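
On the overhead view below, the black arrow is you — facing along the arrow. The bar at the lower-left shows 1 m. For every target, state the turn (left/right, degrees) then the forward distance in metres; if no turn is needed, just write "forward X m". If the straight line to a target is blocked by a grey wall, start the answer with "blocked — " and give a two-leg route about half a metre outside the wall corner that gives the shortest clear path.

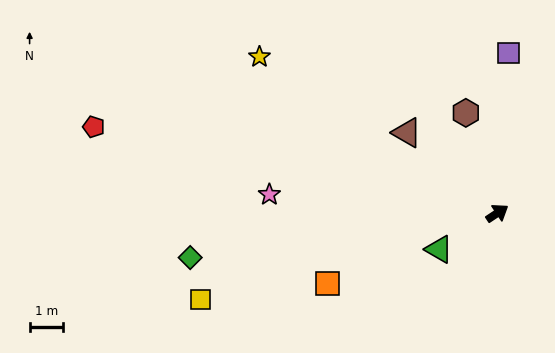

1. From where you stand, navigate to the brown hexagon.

turn left 74°, forward 3.2 m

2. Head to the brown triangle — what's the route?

turn left 105°, forward 3.6 m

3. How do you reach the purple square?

turn left 52°, forward 4.8 m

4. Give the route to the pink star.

turn left 142°, forward 6.9 m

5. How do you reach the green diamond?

turn left 155°, forward 9.3 m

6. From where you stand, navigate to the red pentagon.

turn left 134°, forward 12.4 m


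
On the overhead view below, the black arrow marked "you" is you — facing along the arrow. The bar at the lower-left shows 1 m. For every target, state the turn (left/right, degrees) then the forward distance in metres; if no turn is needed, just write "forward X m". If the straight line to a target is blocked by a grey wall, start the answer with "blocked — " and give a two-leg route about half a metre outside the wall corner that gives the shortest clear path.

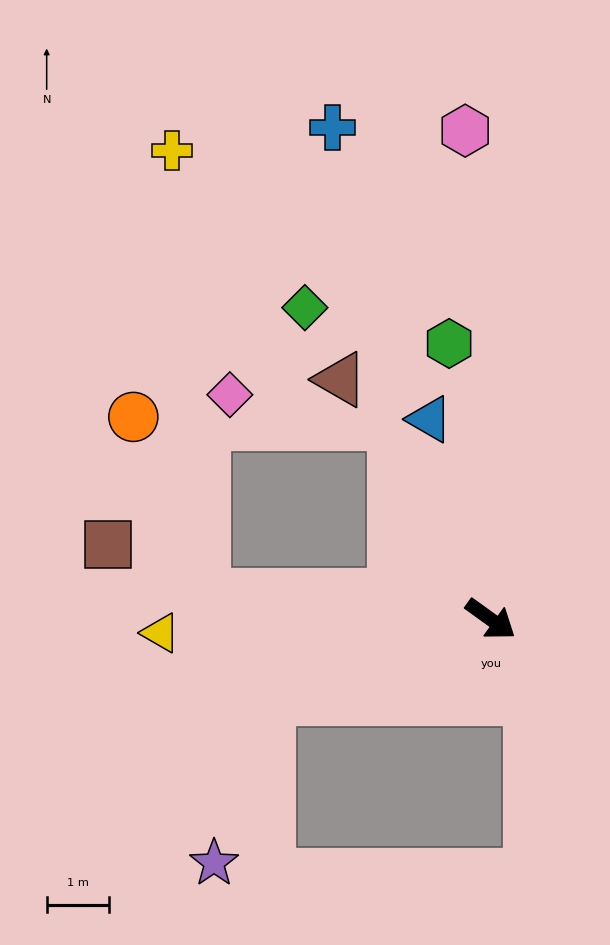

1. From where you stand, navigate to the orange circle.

blocked — turn right 149°, forward 4.6 m, then turn right 64°, forward 3.1 m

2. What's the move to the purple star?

blocked — turn right 125°, forward 3.8 m, then turn left 52°, forward 2.8 m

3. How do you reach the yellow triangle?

turn right 142°, forward 5.3 m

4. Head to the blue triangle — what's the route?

turn left 143°, forward 3.3 m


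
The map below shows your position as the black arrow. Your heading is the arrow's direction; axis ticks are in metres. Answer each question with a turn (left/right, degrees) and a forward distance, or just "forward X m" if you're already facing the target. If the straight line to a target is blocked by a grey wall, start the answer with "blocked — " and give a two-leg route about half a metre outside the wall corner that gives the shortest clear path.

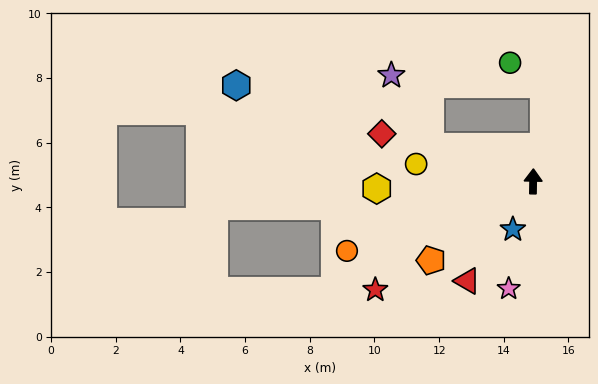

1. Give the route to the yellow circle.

turn left 83°, forward 3.7 m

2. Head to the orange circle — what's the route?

turn left 112°, forward 6.1 m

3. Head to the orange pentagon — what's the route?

turn left 129°, forward 4.0 m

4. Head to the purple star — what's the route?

blocked — turn left 72°, forward 3.4 m, then turn right 42°, forward 2.5 m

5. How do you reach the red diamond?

turn left 74°, forward 4.9 m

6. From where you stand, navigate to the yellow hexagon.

turn left 94°, forward 4.8 m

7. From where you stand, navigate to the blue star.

turn left 158°, forward 1.6 m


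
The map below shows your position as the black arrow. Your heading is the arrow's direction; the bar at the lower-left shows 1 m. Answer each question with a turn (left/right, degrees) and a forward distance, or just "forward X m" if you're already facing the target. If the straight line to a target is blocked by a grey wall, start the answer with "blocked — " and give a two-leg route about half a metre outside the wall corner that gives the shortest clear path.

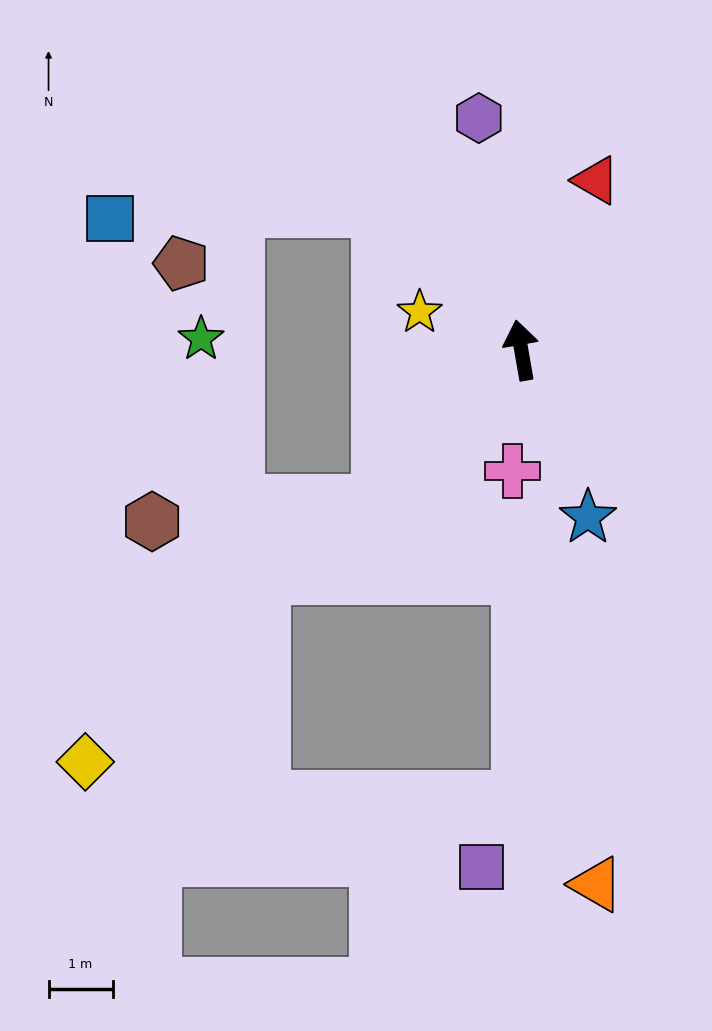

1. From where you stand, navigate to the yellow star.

turn left 60°, forward 1.7 m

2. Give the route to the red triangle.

turn right 34°, forward 2.9 m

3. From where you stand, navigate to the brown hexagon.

blocked — turn left 127°, forward 3.3 m, then turn right 42°, forward 3.5 m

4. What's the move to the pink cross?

turn left 166°, forward 1.9 m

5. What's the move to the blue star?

turn right 168°, forward 2.8 m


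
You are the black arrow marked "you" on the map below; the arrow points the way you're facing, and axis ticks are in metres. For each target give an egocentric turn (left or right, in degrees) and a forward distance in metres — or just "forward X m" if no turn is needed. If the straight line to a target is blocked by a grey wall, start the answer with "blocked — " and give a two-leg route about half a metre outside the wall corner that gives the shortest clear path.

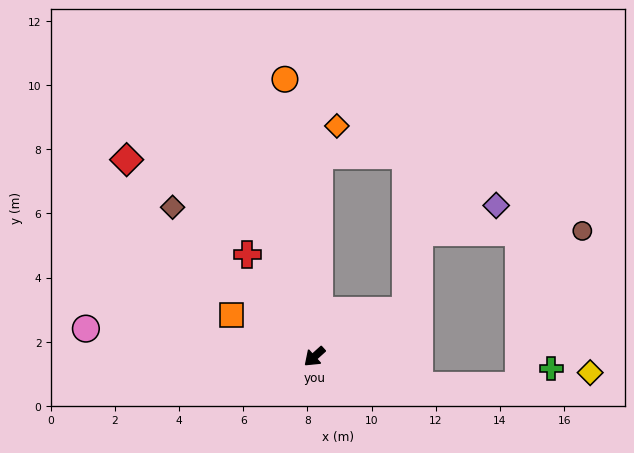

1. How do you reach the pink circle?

turn right 49°, forward 7.2 m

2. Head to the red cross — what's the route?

turn right 99°, forward 3.8 m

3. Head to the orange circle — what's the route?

turn right 126°, forward 8.7 m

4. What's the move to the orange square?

turn right 69°, forward 2.9 m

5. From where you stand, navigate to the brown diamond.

turn right 89°, forward 6.4 m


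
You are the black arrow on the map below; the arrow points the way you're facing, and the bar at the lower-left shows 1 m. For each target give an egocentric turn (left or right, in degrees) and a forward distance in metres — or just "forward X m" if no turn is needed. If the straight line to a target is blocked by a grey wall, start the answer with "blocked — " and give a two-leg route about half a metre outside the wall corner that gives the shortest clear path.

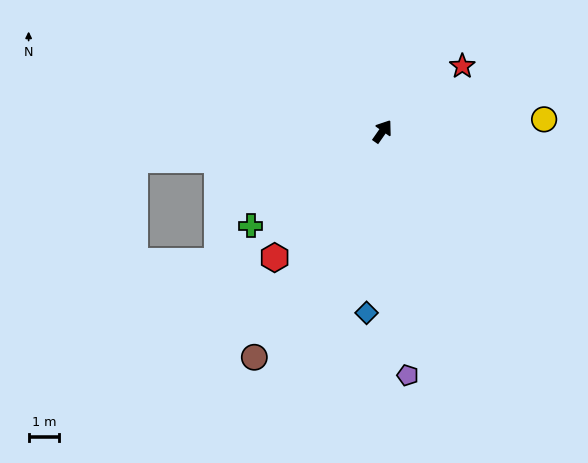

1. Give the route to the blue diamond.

turn right 150°, forward 5.9 m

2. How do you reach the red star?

turn right 16°, forward 3.4 m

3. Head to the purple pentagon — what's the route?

turn right 139°, forward 8.0 m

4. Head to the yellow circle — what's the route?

turn right 51°, forward 5.3 m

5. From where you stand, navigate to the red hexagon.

turn left 174°, forward 5.4 m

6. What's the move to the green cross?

turn left 161°, forward 5.3 m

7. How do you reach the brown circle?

turn right 175°, forward 8.5 m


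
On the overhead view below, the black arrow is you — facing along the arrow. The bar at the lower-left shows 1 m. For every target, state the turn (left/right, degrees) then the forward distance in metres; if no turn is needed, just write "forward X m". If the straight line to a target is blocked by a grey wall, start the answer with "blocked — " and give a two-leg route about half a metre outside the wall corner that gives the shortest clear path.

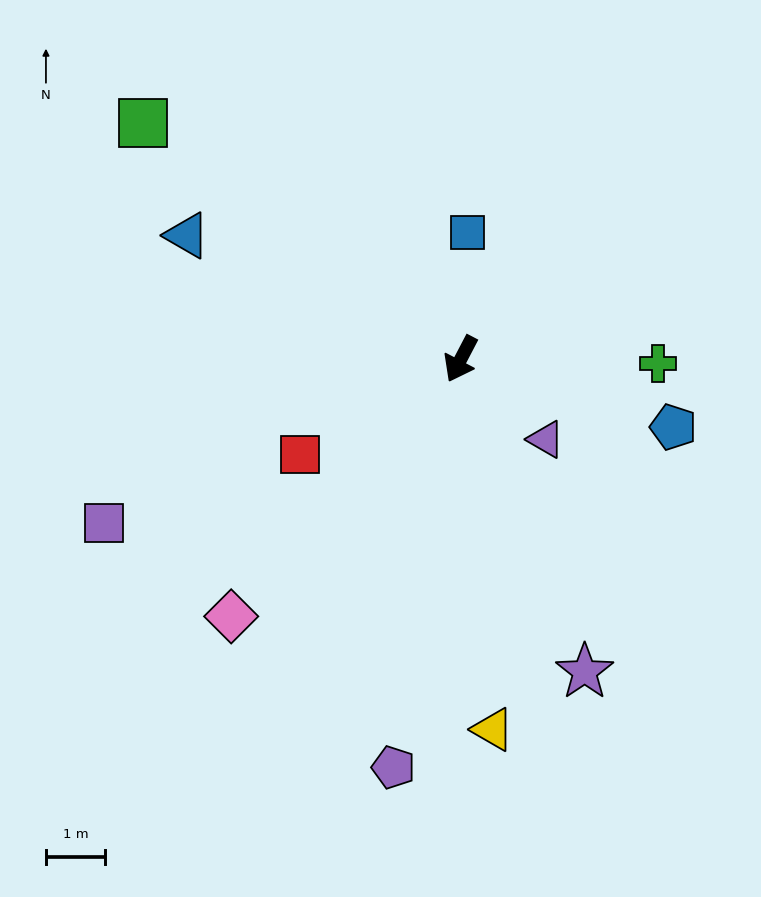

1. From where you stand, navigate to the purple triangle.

turn left 74°, forward 2.0 m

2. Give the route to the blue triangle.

turn right 87°, forward 5.1 m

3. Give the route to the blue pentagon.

turn left 100°, forward 3.8 m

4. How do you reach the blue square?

turn right 155°, forward 2.2 m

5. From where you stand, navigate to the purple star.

turn left 49°, forward 5.7 m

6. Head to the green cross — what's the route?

turn left 116°, forward 3.4 m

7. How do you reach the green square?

turn right 99°, forward 6.7 m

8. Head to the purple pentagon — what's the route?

turn left 18°, forward 7.0 m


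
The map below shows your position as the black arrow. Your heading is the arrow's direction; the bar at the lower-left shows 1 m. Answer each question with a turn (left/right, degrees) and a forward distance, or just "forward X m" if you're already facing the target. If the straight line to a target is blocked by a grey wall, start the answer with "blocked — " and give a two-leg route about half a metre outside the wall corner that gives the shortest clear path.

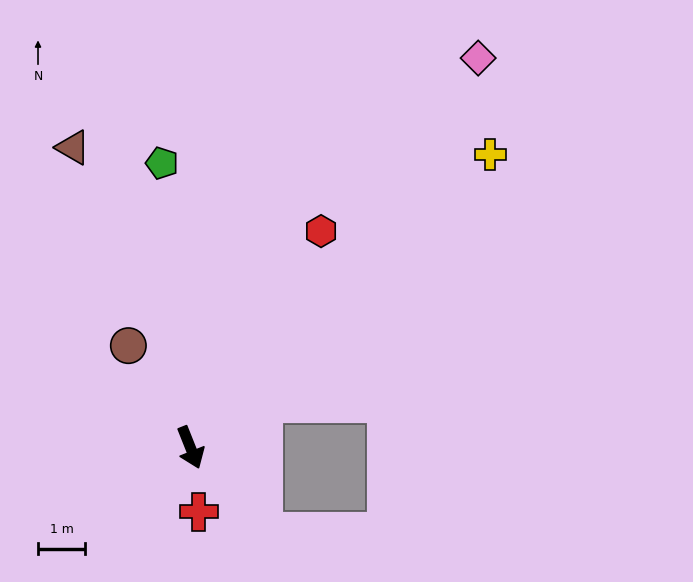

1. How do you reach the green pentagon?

turn left 164°, forward 6.1 m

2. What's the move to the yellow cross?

turn left 113°, forward 8.9 m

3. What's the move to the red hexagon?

turn left 127°, forward 5.4 m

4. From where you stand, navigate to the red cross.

turn right 14°, forward 1.4 m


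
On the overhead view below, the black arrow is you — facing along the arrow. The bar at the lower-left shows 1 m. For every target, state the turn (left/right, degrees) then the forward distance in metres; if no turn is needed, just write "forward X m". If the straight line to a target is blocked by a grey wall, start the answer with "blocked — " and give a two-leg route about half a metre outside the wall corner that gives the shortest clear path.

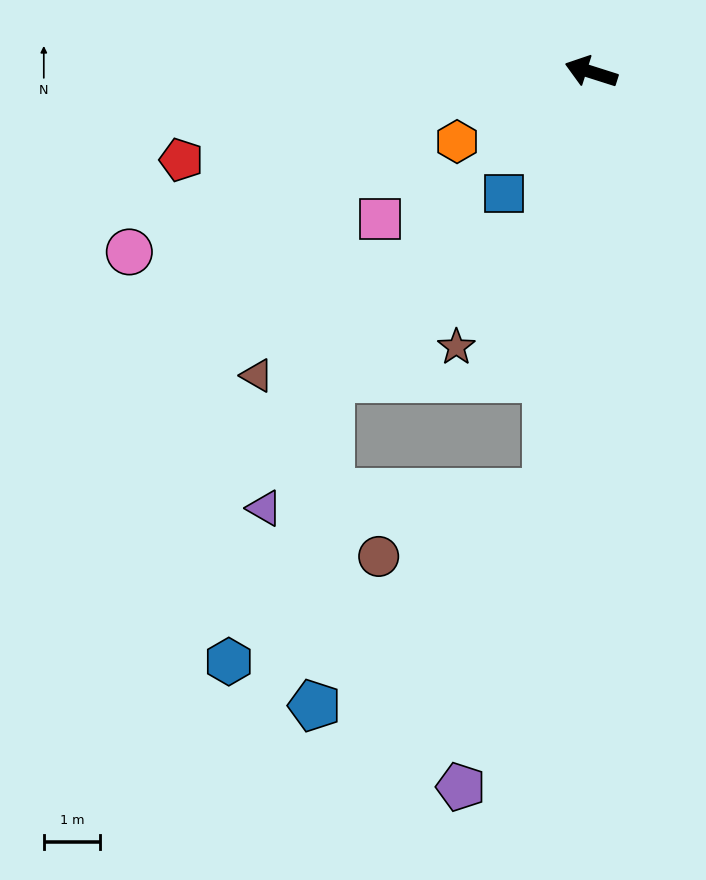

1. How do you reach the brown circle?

blocked — turn left 102°, forward 7.5 m, then turn right 63°, forward 3.2 m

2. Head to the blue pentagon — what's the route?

blocked — turn left 102°, forward 7.5 m, then turn right 42°, forward 5.6 m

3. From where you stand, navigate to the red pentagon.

turn left 30°, forward 7.5 m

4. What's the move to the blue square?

turn left 72°, forward 2.7 m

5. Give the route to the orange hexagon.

turn left 45°, forward 2.7 m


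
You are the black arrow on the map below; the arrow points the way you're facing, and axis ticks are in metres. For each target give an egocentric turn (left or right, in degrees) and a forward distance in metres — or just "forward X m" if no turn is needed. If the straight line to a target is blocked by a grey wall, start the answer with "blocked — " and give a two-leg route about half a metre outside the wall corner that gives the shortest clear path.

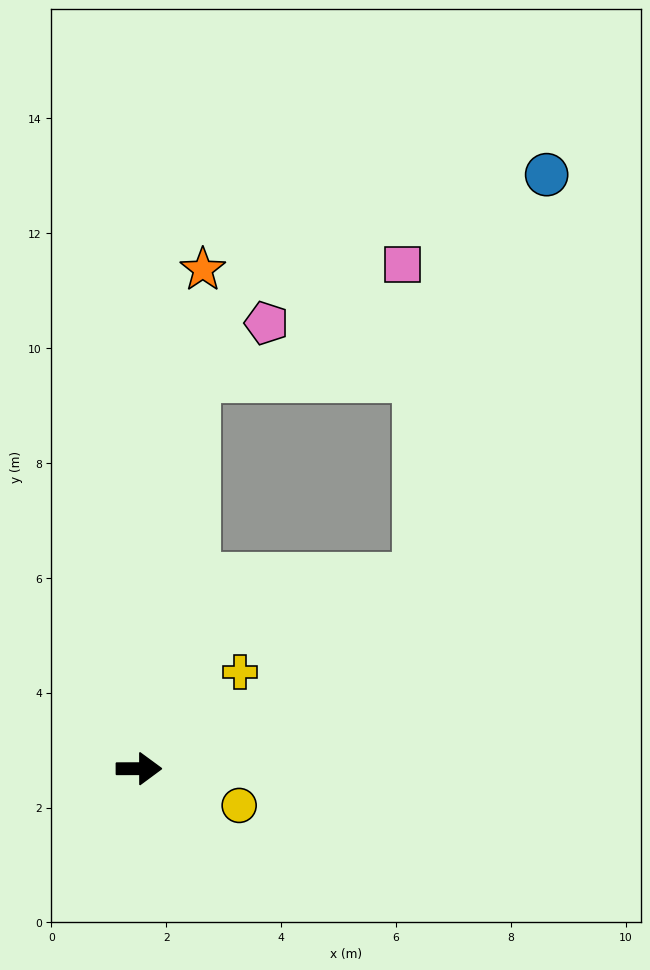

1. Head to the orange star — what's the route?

turn left 83°, forward 8.8 m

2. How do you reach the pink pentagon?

blocked — turn left 82°, forward 6.9 m, then turn right 44°, forward 1.6 m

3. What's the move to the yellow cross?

turn left 44°, forward 2.4 m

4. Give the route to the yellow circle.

turn right 20°, forward 1.9 m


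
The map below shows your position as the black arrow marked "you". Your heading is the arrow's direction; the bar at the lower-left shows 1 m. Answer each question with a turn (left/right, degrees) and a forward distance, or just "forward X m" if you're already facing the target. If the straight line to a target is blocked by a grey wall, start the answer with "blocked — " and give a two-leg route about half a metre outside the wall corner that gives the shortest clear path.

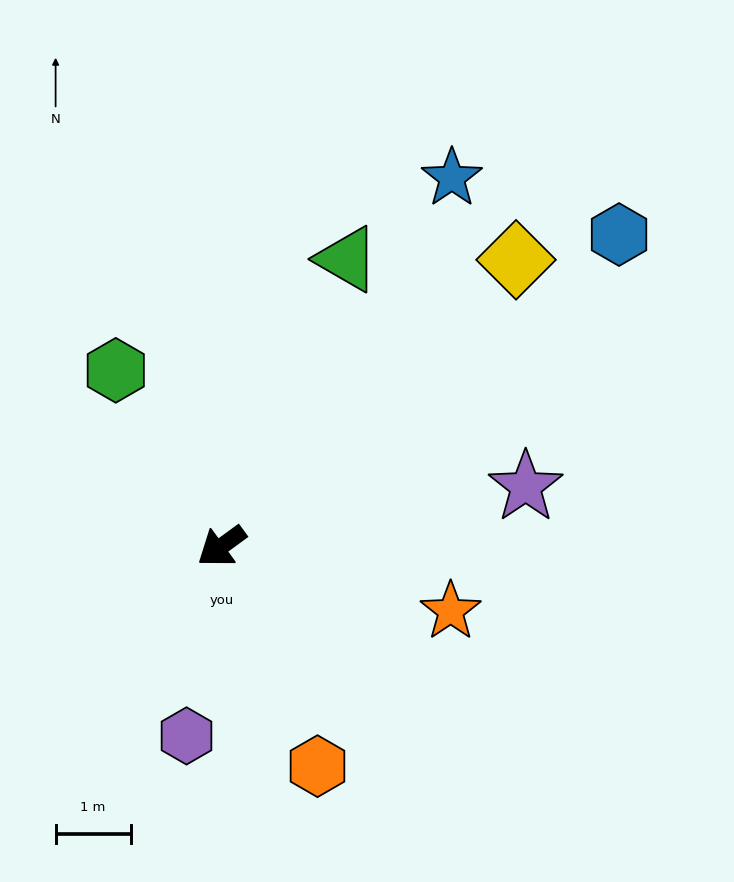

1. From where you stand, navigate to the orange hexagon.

turn left 77°, forward 3.2 m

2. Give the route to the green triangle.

turn right 150°, forward 4.2 m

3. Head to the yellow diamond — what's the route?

turn right 172°, forward 5.5 m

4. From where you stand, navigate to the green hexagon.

turn right 95°, forward 2.7 m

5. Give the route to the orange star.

turn left 128°, forward 3.2 m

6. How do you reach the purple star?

turn left 155°, forward 4.1 m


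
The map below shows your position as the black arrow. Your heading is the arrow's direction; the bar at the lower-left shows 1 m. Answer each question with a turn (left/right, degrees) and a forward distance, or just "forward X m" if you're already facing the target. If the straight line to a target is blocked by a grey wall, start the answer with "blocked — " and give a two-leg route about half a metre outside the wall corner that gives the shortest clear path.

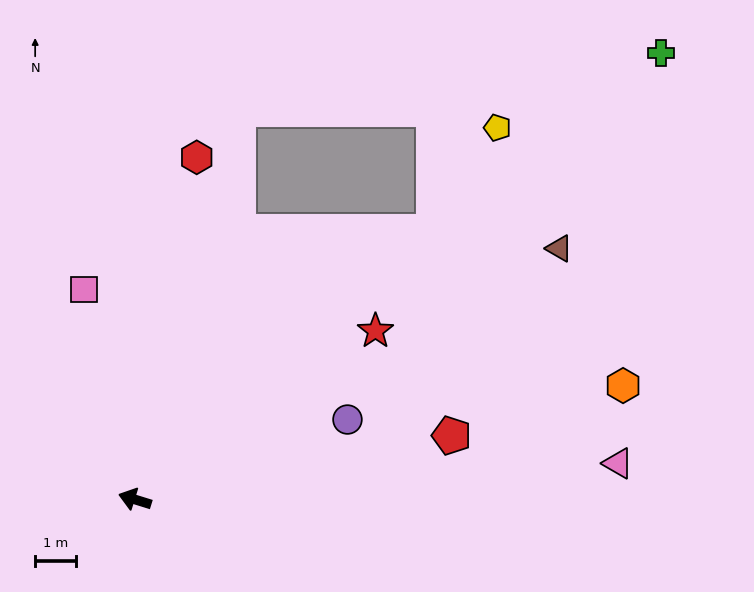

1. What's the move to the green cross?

turn right 122°, forward 16.7 m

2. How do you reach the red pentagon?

turn right 151°, forward 7.8 m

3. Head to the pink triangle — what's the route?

turn right 158°, forward 11.8 m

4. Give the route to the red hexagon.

turn right 83°, forward 8.4 m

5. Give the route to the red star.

turn right 128°, forward 7.1 m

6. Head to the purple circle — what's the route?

turn right 142°, forward 5.5 m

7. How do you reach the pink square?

turn right 59°, forward 5.2 m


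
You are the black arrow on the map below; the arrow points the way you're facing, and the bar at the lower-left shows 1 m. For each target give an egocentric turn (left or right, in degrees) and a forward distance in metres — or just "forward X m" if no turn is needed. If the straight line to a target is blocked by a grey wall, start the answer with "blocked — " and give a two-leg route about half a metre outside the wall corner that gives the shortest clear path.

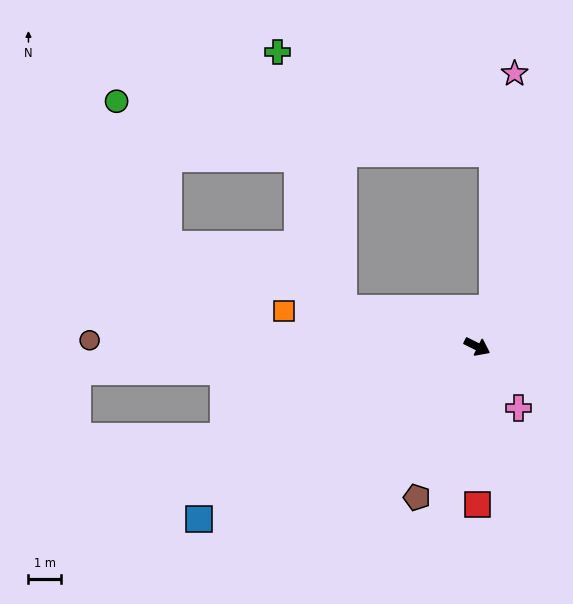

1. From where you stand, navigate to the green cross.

blocked — turn right 170°, forward 4.3 m, then turn right 59°, forward 8.2 m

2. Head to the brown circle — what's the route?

turn right 155°, forward 12.1 m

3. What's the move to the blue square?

turn right 122°, forward 10.2 m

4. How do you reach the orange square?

turn right 164°, forward 6.1 m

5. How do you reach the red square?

turn right 63°, forward 4.9 m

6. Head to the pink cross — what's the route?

turn right 30°, forward 2.3 m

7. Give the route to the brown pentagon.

turn right 85°, forward 5.1 m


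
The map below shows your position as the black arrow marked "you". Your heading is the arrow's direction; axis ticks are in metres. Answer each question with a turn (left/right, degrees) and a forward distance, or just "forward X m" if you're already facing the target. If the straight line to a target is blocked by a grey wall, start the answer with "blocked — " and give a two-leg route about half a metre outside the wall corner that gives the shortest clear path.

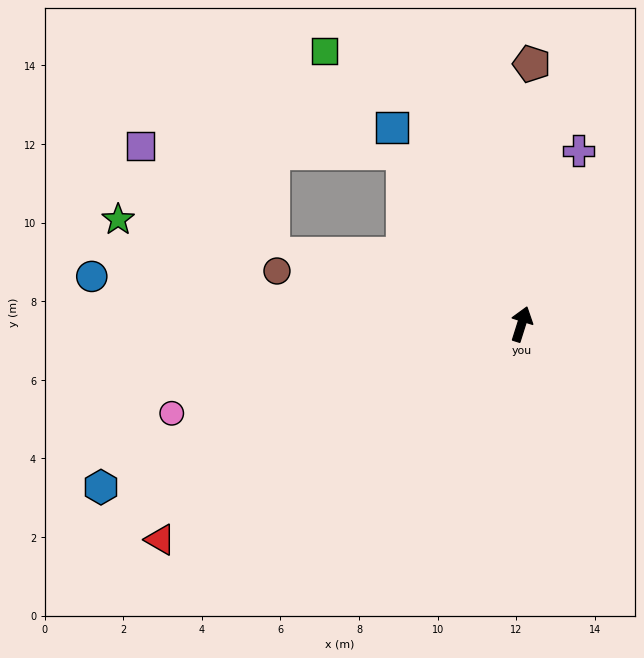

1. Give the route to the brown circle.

turn left 95°, forward 6.4 m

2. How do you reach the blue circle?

turn left 101°, forward 11.0 m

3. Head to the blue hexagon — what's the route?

turn left 129°, forward 11.5 m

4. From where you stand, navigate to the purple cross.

forward 4.6 m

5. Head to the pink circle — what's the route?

turn left 122°, forward 9.2 m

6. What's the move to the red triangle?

turn left 138°, forward 10.7 m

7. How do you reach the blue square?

turn left 51°, forward 6.0 m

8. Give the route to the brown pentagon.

turn left 15°, forward 6.6 m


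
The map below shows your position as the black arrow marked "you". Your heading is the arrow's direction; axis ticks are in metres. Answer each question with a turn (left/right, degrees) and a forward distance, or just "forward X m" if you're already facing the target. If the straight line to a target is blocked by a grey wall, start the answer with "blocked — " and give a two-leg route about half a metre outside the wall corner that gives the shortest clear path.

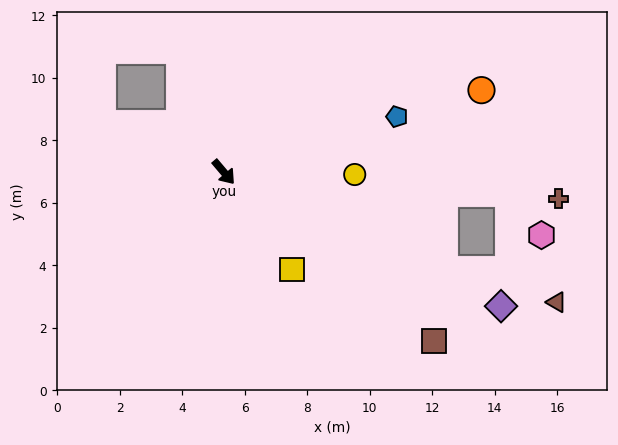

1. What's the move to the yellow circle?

turn left 49°, forward 4.2 m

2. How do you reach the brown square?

turn left 11°, forward 8.6 m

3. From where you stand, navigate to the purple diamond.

turn left 24°, forward 9.9 m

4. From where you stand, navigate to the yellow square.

turn right 5°, forward 3.8 m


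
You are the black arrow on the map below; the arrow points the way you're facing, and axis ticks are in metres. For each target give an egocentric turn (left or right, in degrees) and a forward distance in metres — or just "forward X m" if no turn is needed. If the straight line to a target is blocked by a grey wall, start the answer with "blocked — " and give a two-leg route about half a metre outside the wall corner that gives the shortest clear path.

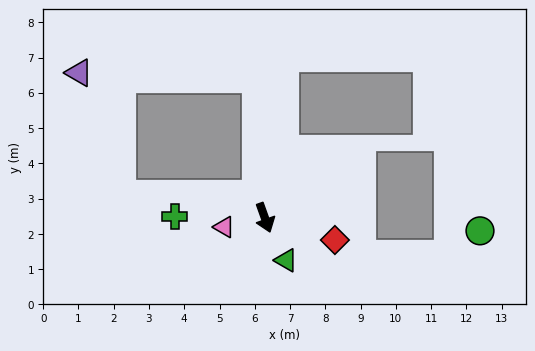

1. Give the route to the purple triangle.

blocked — turn left 163°, forward 4.0 m, then turn left 86°, forward 5.0 m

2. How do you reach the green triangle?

turn left 7°, forward 1.3 m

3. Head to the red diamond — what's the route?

turn left 53°, forward 2.1 m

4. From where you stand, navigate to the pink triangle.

turn right 97°, forward 1.2 m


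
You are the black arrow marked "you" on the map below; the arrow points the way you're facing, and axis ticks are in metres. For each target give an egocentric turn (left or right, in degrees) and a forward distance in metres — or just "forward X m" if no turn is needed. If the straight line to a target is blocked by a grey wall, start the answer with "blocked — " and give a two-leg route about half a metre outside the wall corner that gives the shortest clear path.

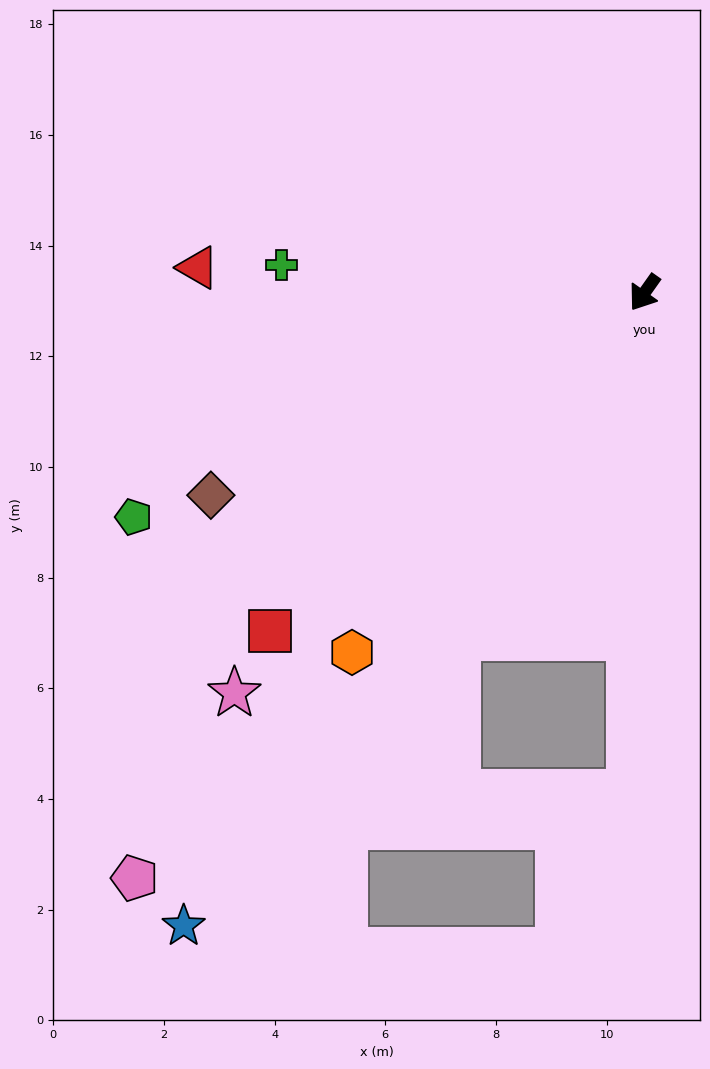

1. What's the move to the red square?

turn right 13°, forward 9.1 m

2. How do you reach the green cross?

turn right 59°, forward 6.6 m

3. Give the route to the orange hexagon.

turn right 4°, forward 8.4 m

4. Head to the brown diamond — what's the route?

turn right 30°, forward 8.7 m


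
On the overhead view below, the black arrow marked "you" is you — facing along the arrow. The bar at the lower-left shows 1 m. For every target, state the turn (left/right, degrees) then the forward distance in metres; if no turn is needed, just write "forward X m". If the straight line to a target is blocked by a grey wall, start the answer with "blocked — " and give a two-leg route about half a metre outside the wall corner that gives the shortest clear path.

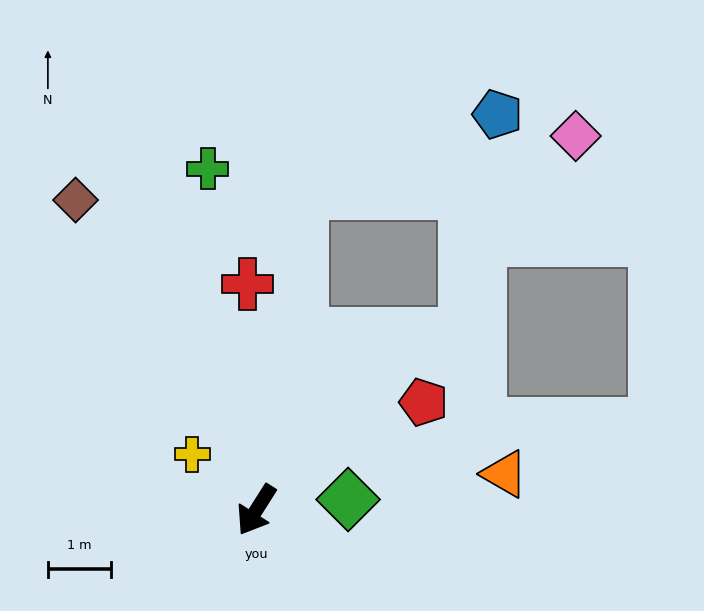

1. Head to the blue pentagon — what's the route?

blocked — turn right 156°, forward 5.1 m, then turn right 60°, forward 3.3 m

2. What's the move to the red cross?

turn right 145°, forward 3.6 m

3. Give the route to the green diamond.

turn left 129°, forward 1.5 m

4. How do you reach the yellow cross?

turn right 99°, forward 1.4 m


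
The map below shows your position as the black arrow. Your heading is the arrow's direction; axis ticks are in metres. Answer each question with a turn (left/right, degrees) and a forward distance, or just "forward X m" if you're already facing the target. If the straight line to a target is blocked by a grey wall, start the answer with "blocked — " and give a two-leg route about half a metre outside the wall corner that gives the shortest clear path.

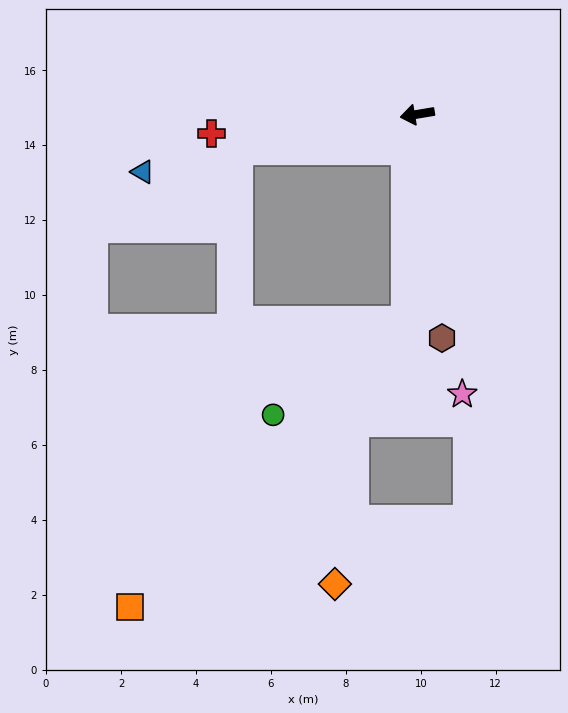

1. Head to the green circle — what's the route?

blocked — turn left 78°, forward 5.5 m, then turn right 53°, forward 4.4 m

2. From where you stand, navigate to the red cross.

turn right 4°, forward 5.5 m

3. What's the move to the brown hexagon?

turn left 87°, forward 6.0 m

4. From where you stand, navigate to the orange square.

blocked — turn left 78°, forward 5.5 m, then turn right 42°, forward 10.6 m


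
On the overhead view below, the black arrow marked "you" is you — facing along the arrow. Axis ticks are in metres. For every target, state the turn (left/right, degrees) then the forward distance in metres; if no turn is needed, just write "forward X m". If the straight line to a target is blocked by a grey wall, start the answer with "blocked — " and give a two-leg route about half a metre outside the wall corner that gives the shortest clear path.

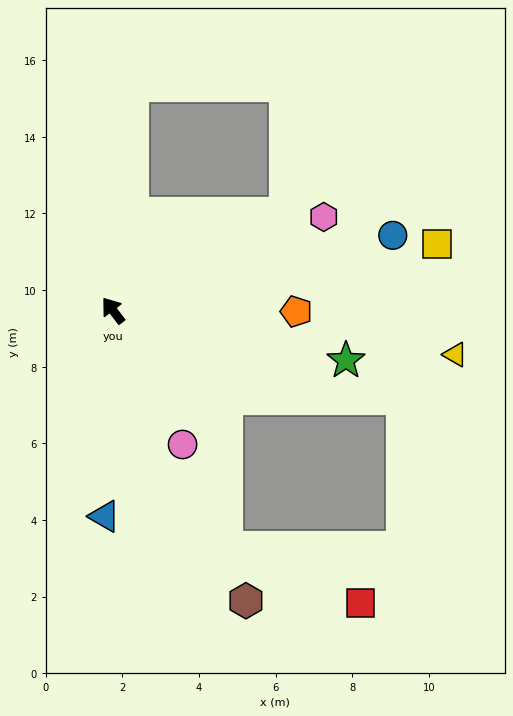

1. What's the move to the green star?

turn right 139°, forward 6.2 m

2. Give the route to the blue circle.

turn right 112°, forward 7.6 m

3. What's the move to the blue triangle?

turn left 140°, forward 5.4 m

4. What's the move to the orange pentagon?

turn right 128°, forward 4.8 m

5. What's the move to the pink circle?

turn left 170°, forward 3.9 m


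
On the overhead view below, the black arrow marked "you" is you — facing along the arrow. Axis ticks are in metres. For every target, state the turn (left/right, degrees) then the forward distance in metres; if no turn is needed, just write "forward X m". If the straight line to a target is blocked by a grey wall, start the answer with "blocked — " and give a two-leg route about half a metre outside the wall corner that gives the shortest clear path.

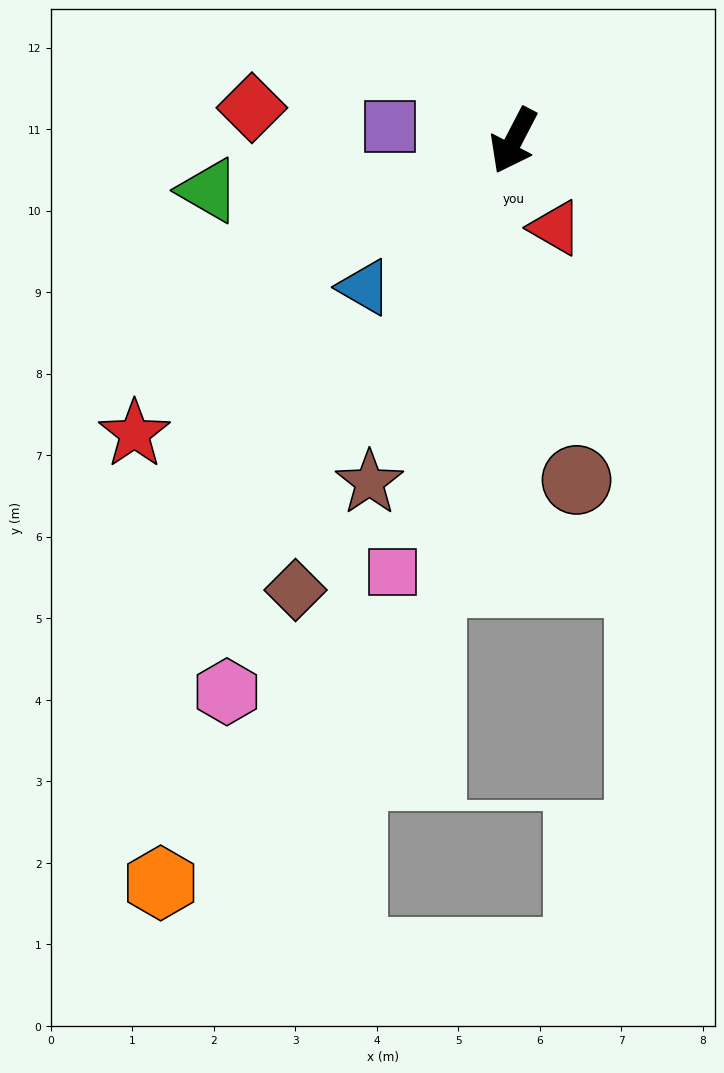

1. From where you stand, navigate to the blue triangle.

turn right 18°, forward 2.6 m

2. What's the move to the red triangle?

turn left 53°, forward 1.2 m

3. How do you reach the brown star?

turn left 5°, forward 4.6 m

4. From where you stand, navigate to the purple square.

turn right 69°, forward 1.5 m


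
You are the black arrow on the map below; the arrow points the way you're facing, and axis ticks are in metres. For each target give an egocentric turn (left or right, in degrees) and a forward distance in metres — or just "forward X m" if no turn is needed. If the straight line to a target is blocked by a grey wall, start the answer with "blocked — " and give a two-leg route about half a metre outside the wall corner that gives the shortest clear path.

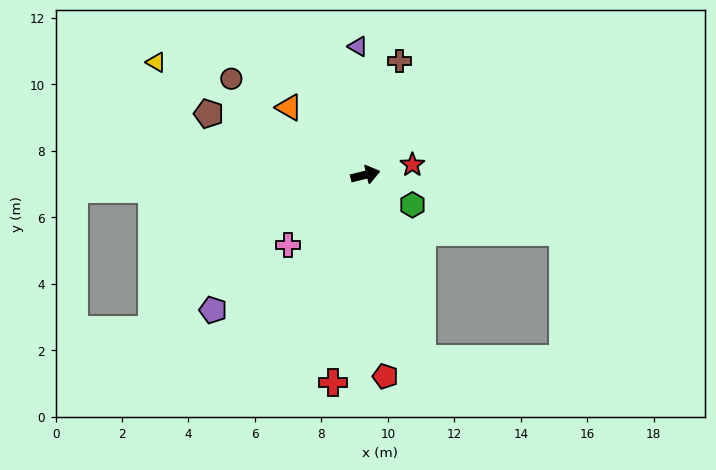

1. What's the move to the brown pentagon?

turn left 145°, forward 5.1 m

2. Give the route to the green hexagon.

turn right 46°, forward 1.7 m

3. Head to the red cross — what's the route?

turn right 113°, forward 6.3 m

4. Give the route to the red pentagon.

turn right 98°, forward 6.1 m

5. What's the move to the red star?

forward 1.4 m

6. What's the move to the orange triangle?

turn left 125°, forward 3.1 m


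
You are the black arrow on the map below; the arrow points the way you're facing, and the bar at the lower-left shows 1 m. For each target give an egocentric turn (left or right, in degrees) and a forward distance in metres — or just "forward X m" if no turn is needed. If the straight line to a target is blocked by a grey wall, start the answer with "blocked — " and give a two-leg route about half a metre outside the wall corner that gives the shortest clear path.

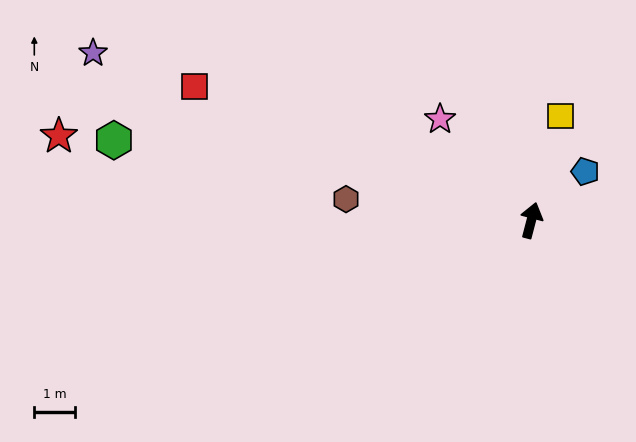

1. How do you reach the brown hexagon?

turn left 98°, forward 4.6 m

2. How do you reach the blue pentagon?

turn right 33°, forward 1.8 m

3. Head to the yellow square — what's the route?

forward 2.7 m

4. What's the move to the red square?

turn left 83°, forward 8.9 m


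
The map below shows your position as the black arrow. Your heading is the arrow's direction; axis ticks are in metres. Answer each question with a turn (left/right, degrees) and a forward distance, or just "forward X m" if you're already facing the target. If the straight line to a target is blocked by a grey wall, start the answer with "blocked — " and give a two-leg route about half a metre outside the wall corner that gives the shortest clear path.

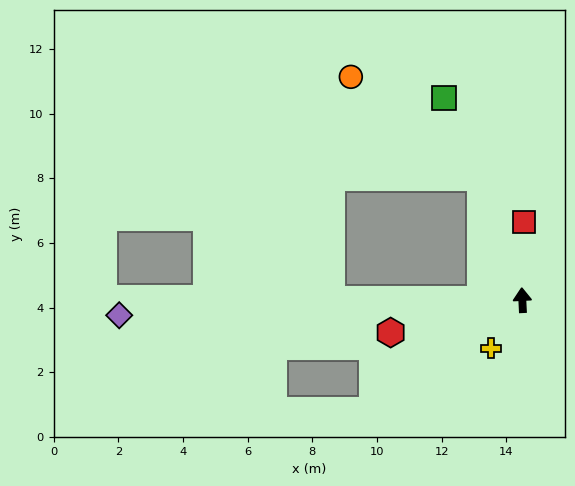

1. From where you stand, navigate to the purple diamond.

turn left 89°, forward 12.5 m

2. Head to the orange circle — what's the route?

blocked — turn left 16°, forward 4.0 m, then turn left 33°, forward 5.1 m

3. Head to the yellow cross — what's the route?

turn left 144°, forward 1.8 m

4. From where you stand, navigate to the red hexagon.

turn left 101°, forward 4.2 m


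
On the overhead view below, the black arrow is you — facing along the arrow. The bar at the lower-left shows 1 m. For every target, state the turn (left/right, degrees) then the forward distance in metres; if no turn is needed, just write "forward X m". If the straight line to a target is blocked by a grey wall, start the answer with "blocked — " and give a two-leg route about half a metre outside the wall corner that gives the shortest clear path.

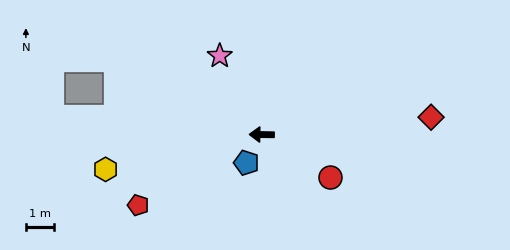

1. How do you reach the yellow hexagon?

turn left 13°, forward 5.7 m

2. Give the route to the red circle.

turn left 149°, forward 2.9 m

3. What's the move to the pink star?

turn right 61°, forward 3.2 m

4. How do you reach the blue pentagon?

turn left 62°, forward 1.1 m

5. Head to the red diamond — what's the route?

turn right 173°, forward 6.1 m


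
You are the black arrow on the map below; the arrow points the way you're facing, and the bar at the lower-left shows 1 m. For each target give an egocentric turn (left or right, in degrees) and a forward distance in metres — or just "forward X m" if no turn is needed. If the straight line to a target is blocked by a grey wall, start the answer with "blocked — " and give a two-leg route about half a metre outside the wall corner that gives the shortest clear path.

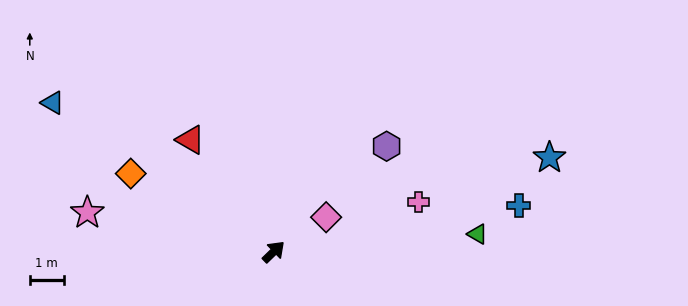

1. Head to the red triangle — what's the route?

turn left 83°, forward 4.1 m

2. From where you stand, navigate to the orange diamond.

turn left 107°, forward 4.8 m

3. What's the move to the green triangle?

turn right 39°, forward 6.0 m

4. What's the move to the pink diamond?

turn right 11°, forward 1.8 m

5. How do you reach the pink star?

turn left 124°, forward 5.6 m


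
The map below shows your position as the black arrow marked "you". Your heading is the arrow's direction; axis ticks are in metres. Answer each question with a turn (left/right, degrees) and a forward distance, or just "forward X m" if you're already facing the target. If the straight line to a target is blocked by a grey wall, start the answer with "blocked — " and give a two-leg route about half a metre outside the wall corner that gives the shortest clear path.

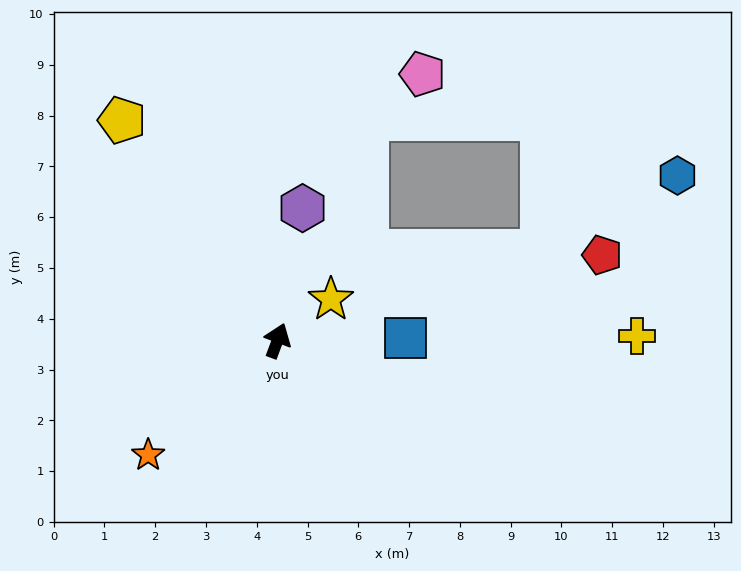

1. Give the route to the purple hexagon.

turn left 10°, forward 2.7 m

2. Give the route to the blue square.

turn right 68°, forward 2.5 m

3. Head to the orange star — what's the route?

turn left 152°, forward 3.4 m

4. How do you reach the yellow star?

turn right 32°, forward 1.3 m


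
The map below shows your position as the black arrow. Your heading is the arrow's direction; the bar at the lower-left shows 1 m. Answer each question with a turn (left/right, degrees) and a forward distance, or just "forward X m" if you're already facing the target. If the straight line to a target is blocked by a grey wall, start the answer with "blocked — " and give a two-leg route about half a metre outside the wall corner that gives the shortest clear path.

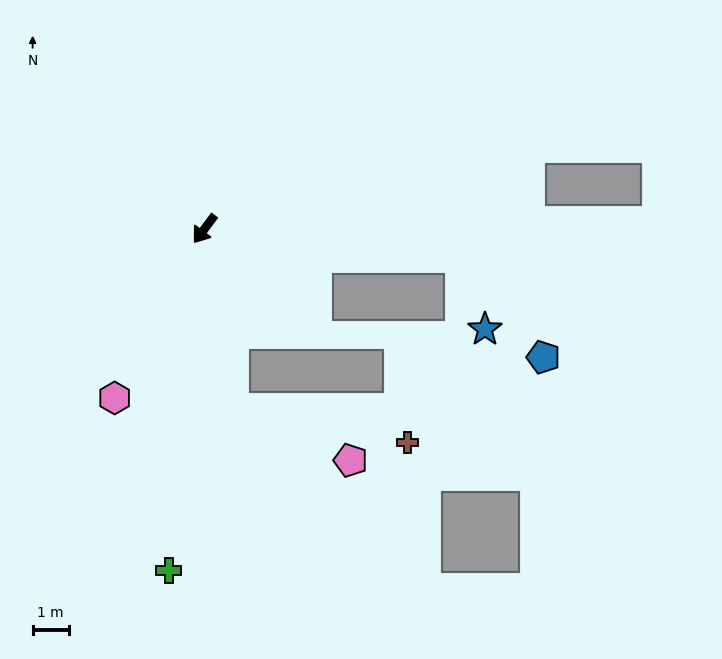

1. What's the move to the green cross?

turn left 31°, forward 9.6 m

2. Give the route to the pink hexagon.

turn left 9°, forward 5.3 m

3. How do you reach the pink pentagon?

blocked — turn left 46°, forward 5.0 m, then turn left 56°, forward 3.6 m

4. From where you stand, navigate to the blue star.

blocked — turn left 120°, forward 7.2 m, then turn right 64°, forward 2.1 m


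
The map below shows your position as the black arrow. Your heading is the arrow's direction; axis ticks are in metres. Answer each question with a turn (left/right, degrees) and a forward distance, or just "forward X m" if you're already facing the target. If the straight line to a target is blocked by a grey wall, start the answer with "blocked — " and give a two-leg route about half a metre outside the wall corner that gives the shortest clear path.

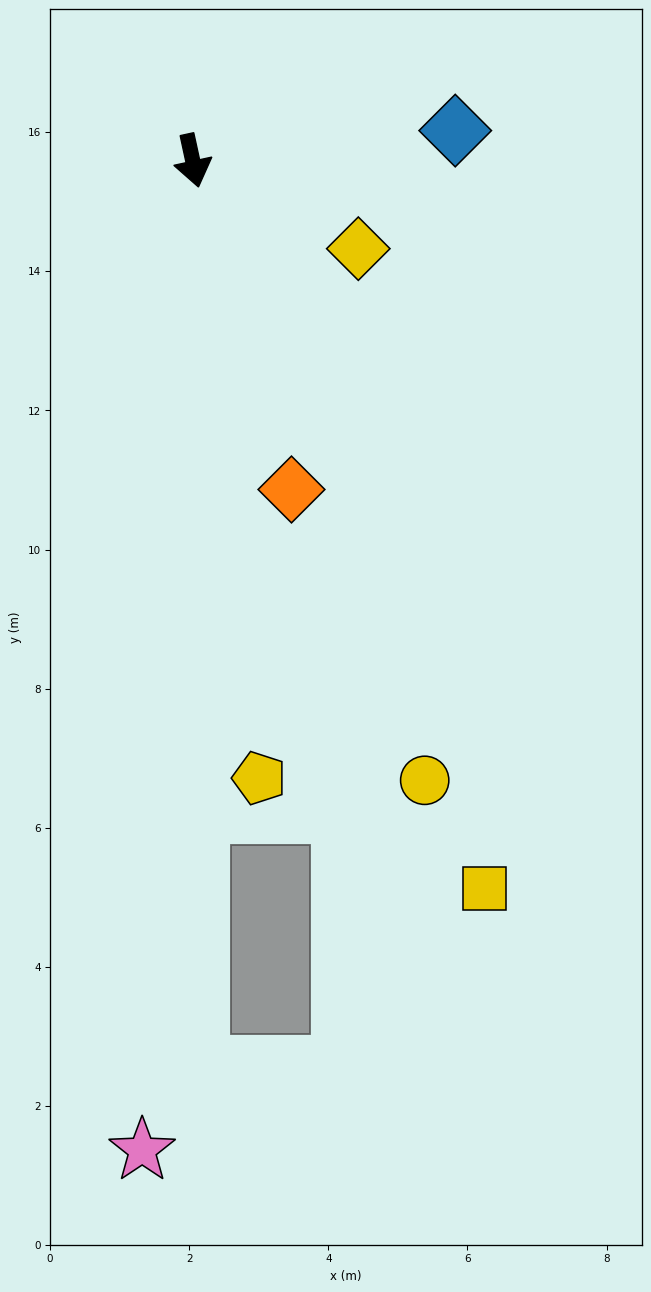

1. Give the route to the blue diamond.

turn left 84°, forward 3.8 m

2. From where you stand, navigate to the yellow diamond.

turn left 50°, forward 2.7 m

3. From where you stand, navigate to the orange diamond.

turn left 4°, forward 4.9 m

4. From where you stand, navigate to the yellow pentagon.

turn right 6°, forward 8.9 m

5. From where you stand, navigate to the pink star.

turn right 15°, forward 14.2 m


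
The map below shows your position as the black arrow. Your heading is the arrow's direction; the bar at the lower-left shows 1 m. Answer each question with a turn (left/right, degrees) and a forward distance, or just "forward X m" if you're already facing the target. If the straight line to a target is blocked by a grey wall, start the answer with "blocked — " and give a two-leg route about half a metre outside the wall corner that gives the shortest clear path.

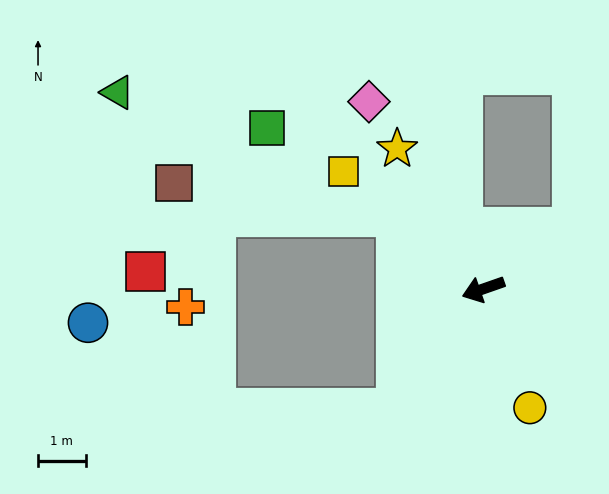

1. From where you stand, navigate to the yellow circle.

turn left 92°, forward 2.7 m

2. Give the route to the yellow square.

turn right 59°, forward 3.8 m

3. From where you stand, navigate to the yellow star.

turn right 78°, forward 3.5 m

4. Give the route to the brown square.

blocked — turn right 59°, forward 2.4 m, then turn left 31°, forward 4.7 m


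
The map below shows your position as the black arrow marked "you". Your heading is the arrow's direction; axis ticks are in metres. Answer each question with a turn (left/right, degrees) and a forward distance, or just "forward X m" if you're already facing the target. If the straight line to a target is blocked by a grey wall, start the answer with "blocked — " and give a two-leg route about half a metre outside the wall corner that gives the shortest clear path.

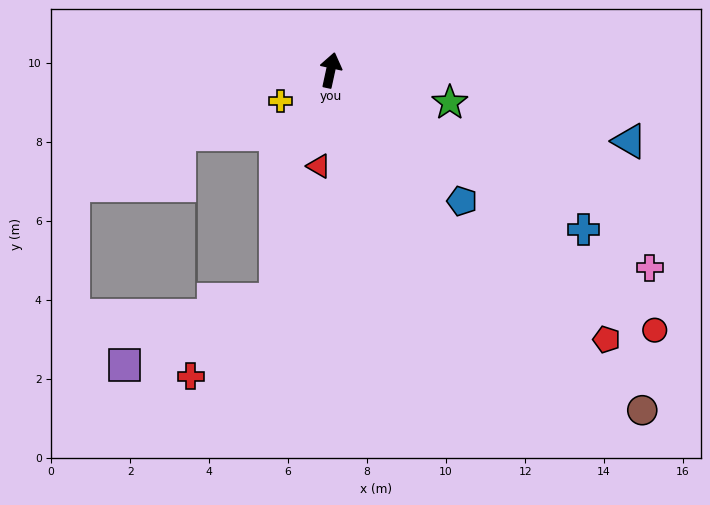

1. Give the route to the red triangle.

turn right 175°, forward 2.4 m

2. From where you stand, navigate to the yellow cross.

turn left 134°, forward 1.5 m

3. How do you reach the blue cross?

turn right 110°, forward 7.6 m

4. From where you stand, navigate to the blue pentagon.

turn right 123°, forward 4.7 m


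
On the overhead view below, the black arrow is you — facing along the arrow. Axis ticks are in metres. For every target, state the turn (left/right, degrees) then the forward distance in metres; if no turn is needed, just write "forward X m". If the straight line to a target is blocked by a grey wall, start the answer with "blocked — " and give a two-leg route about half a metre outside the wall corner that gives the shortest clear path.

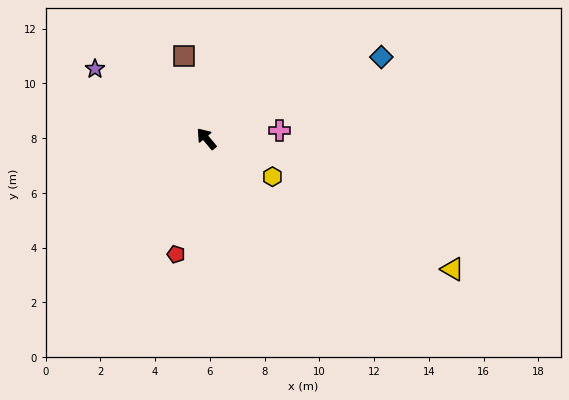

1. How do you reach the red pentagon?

turn left 125°, forward 4.4 m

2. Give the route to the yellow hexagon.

turn right 160°, forward 2.8 m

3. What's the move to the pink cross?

turn right 124°, forward 2.7 m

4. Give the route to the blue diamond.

turn right 105°, forward 7.1 m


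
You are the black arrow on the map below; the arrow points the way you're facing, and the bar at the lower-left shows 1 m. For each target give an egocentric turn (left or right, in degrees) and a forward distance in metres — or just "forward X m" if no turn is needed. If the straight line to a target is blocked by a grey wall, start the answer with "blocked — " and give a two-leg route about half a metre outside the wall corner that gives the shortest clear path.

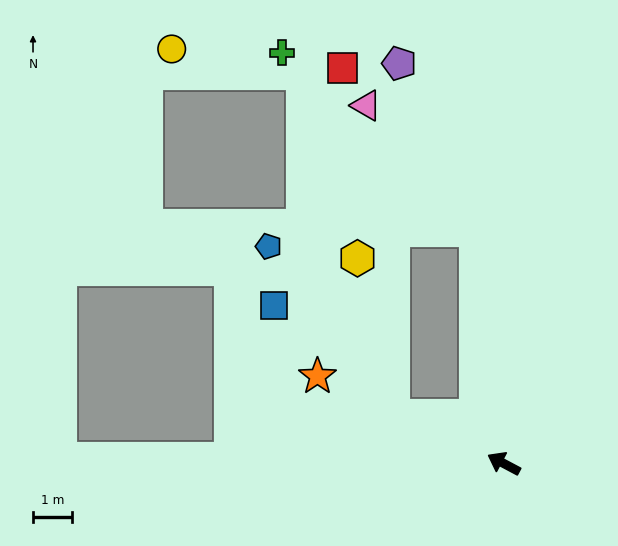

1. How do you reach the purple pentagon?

blocked — turn right 55°, forward 6.0 m, then turn left 17°, forward 4.7 m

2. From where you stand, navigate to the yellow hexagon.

blocked — turn left 4°, forward 3.1 m, then turn right 53°, forward 4.1 m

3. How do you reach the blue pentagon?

blocked — turn left 4°, forward 3.1 m, then turn right 29°, forward 5.4 m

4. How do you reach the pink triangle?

blocked — turn right 55°, forward 6.0 m, then turn left 34°, forward 4.3 m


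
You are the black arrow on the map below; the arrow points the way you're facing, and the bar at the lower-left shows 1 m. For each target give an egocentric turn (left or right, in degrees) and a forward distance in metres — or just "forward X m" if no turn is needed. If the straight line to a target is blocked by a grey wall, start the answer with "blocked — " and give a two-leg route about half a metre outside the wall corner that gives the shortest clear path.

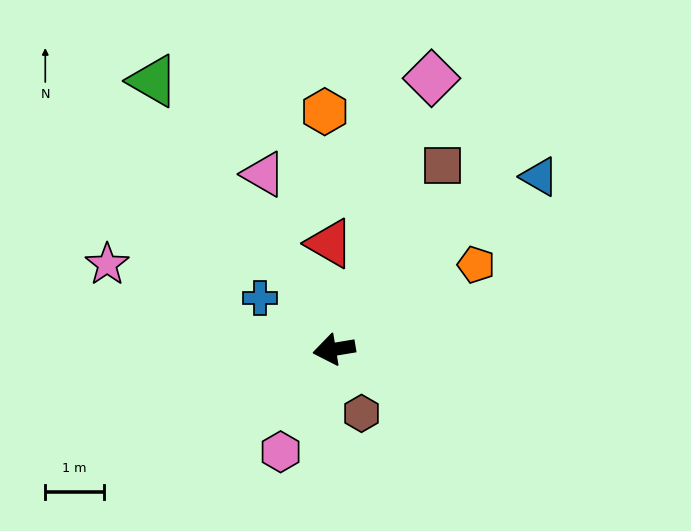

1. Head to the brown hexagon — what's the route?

turn left 104°, forward 1.2 m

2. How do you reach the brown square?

turn right 130°, forward 3.7 m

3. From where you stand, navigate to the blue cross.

turn right 44°, forward 1.5 m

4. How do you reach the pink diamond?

turn right 119°, forward 4.9 m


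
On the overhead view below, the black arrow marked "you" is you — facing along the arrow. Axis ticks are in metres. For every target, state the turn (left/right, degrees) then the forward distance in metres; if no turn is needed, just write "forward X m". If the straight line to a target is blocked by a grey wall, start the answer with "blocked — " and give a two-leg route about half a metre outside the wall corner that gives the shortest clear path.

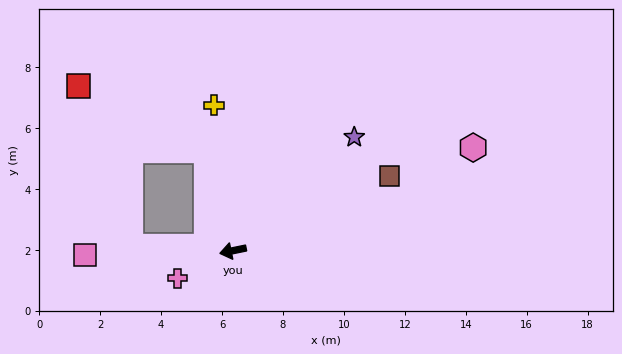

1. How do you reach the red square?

blocked — turn right 87°, forward 3.4 m, then turn left 49°, forward 4.7 m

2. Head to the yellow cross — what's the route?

turn right 94°, forward 4.8 m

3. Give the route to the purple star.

turn right 148°, forward 5.5 m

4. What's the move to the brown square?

turn right 166°, forward 5.7 m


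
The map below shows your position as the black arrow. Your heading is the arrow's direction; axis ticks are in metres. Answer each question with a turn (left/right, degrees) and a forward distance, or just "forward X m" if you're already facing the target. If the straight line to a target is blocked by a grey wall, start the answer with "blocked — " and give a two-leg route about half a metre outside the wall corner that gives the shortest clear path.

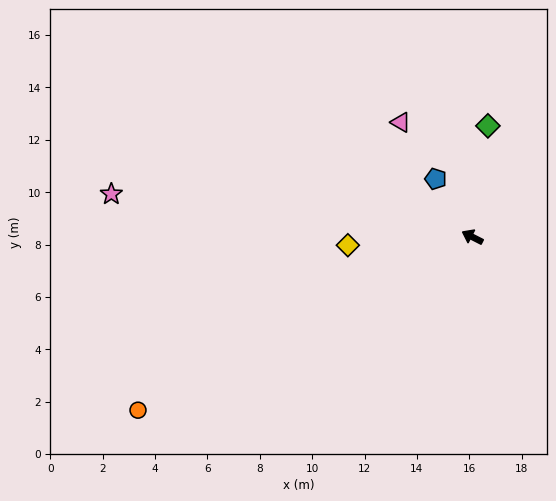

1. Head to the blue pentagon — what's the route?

turn right 31°, forward 2.6 m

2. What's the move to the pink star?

turn left 20°, forward 13.9 m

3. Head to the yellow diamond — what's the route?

turn left 31°, forward 4.8 m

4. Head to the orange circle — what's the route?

turn left 54°, forward 14.4 m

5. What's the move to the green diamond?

turn right 71°, forward 4.3 m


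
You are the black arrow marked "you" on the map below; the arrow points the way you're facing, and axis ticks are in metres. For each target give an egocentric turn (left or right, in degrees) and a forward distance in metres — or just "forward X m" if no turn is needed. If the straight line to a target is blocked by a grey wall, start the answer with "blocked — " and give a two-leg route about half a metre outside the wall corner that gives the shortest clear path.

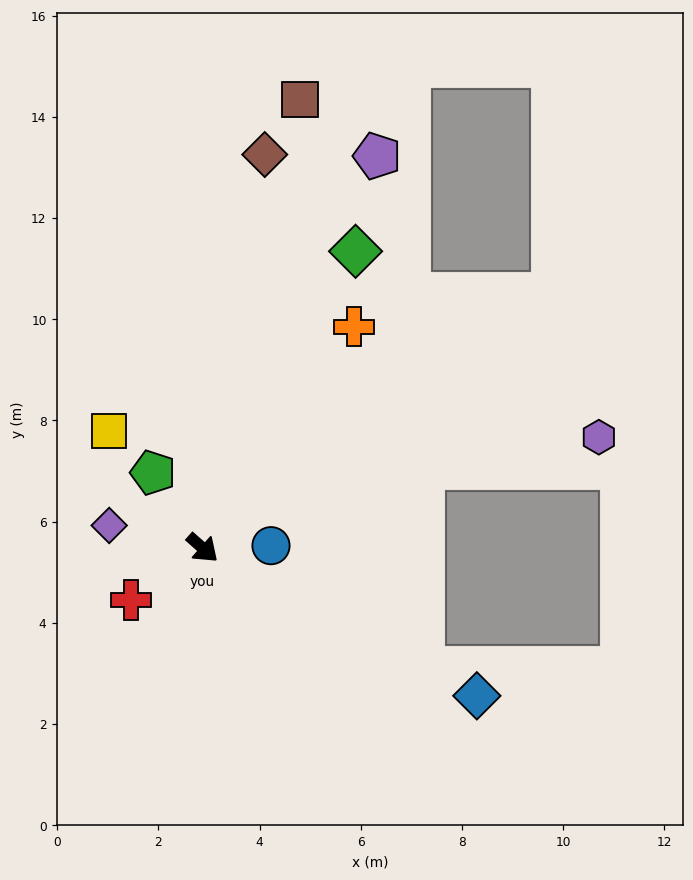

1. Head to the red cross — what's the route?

turn right 102°, forward 1.8 m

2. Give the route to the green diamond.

turn left 104°, forward 6.6 m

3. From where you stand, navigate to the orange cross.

turn left 97°, forward 5.3 m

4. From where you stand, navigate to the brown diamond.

turn left 122°, forward 7.9 m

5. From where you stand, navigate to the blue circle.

turn left 43°, forward 1.4 m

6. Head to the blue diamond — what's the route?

turn left 13°, forward 6.2 m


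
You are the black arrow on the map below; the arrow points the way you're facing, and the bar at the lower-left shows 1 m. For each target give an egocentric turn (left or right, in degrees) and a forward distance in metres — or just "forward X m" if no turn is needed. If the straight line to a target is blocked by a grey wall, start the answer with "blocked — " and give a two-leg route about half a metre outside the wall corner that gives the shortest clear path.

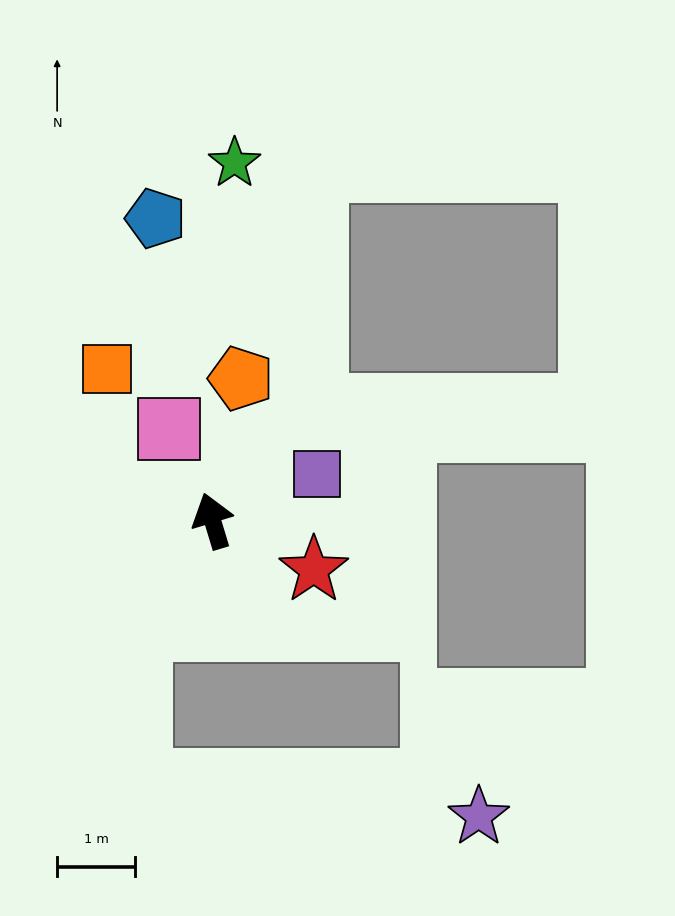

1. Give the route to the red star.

turn right 133°, forward 1.4 m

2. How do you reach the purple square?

turn right 83°, forward 1.5 m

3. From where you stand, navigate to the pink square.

turn left 9°, forward 1.3 m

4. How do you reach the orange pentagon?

turn right 28°, forward 1.9 m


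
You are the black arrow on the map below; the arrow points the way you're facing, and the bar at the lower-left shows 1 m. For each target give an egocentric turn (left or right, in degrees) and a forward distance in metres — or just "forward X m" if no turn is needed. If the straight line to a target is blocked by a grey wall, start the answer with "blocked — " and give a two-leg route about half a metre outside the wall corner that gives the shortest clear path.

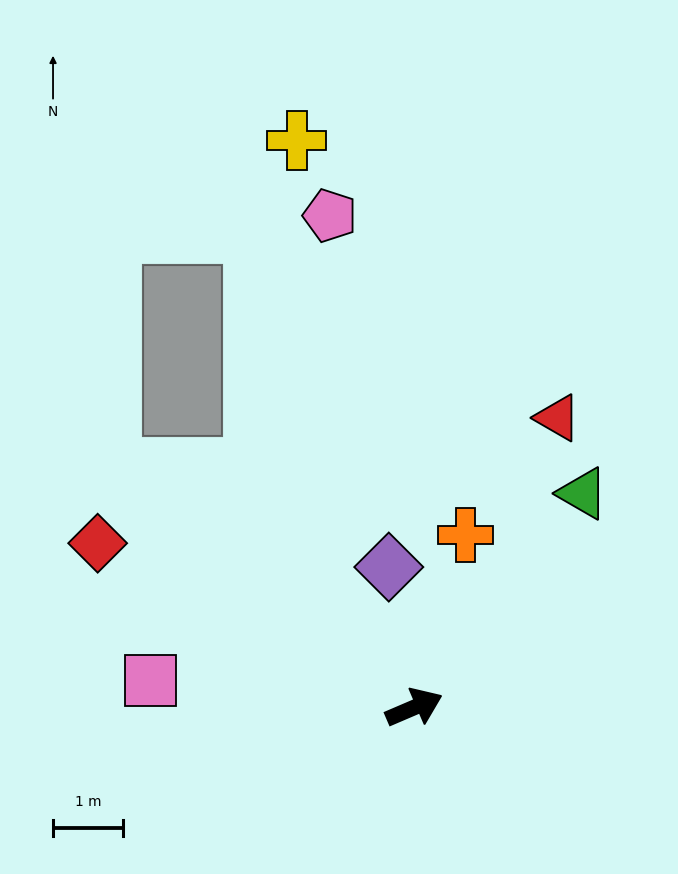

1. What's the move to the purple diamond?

turn left 77°, forward 2.0 m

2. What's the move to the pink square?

turn left 151°, forward 3.8 m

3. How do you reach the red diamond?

turn left 129°, forward 5.1 m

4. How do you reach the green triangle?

turn left 29°, forward 3.9 m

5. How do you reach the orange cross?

turn left 50°, forward 2.6 m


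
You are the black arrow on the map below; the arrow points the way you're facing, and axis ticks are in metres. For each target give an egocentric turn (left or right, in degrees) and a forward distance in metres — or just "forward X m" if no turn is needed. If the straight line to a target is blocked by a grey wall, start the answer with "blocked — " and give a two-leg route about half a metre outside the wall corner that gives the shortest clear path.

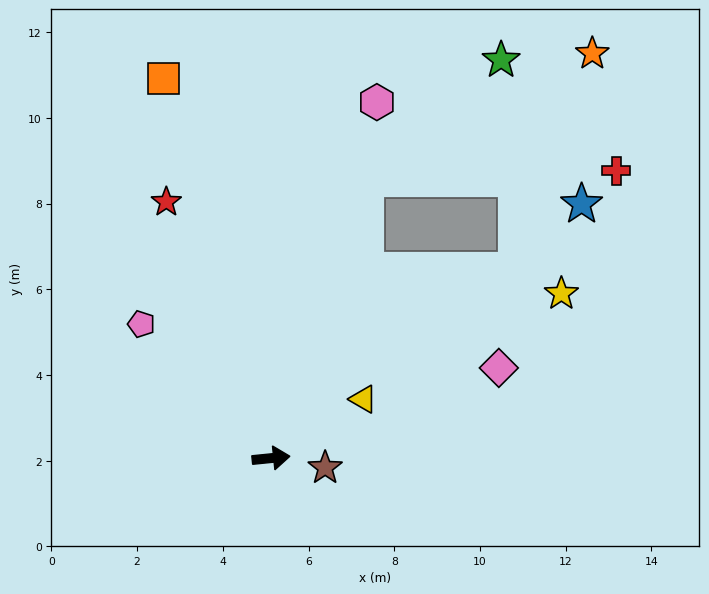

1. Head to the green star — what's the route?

blocked — turn left 66°, forward 6.9 m, then turn right 31°, forward 4.2 m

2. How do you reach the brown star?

turn right 16°, forward 1.3 m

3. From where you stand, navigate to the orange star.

blocked — turn left 66°, forward 6.9 m, then turn right 43°, forward 6.0 m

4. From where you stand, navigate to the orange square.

turn left 100°, forward 9.2 m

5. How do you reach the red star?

turn left 107°, forward 6.5 m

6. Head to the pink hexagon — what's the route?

turn left 68°, forward 8.7 m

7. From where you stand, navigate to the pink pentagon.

turn left 128°, forward 4.4 m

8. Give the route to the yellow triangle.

turn left 27°, forward 2.6 m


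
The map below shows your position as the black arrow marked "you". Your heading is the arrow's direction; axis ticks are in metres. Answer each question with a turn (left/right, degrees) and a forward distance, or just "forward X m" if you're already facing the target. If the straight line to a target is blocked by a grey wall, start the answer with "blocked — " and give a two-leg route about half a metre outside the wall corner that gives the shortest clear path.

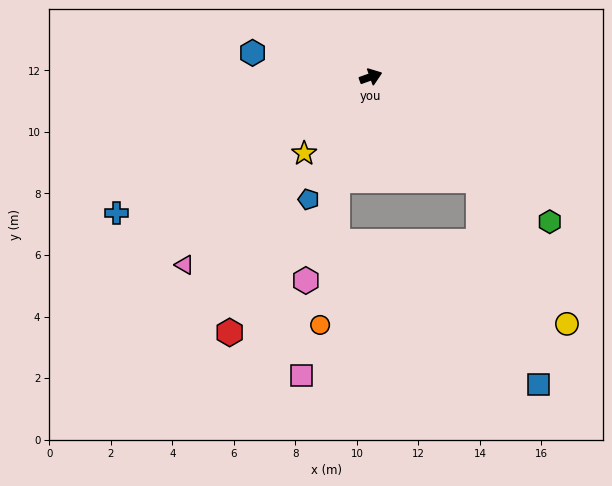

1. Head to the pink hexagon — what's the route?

turn right 127°, forward 7.0 m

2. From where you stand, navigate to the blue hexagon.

turn left 149°, forward 3.9 m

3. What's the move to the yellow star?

turn right 151°, forward 3.3 m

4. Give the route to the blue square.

blocked — turn right 63°, forward 4.9 m, then turn right 30°, forward 6.9 m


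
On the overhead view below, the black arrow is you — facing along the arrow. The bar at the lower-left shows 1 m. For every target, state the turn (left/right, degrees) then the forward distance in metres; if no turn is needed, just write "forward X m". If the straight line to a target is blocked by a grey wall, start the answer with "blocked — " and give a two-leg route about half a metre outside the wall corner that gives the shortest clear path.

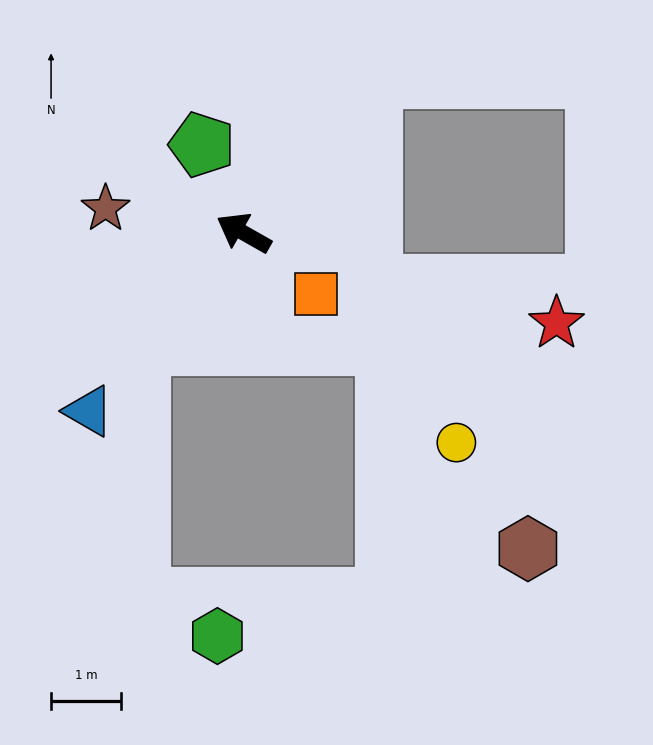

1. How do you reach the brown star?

turn left 20°, forward 2.0 m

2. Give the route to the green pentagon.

turn right 35°, forward 1.4 m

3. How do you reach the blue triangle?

turn left 79°, forward 3.4 m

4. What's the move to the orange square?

turn left 170°, forward 1.4 m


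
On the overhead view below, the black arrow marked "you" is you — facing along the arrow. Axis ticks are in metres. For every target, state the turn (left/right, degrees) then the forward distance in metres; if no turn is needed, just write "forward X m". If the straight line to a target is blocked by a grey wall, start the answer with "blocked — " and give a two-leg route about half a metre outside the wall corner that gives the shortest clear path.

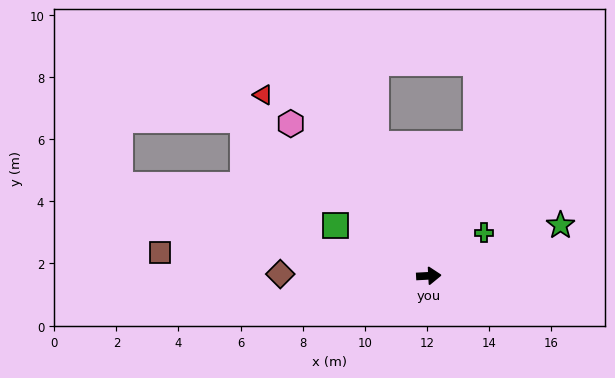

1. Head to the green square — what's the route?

turn left 149°, forward 3.4 m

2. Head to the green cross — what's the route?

turn left 35°, forward 2.3 m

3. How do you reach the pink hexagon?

turn left 129°, forward 6.6 m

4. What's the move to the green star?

turn left 18°, forward 4.5 m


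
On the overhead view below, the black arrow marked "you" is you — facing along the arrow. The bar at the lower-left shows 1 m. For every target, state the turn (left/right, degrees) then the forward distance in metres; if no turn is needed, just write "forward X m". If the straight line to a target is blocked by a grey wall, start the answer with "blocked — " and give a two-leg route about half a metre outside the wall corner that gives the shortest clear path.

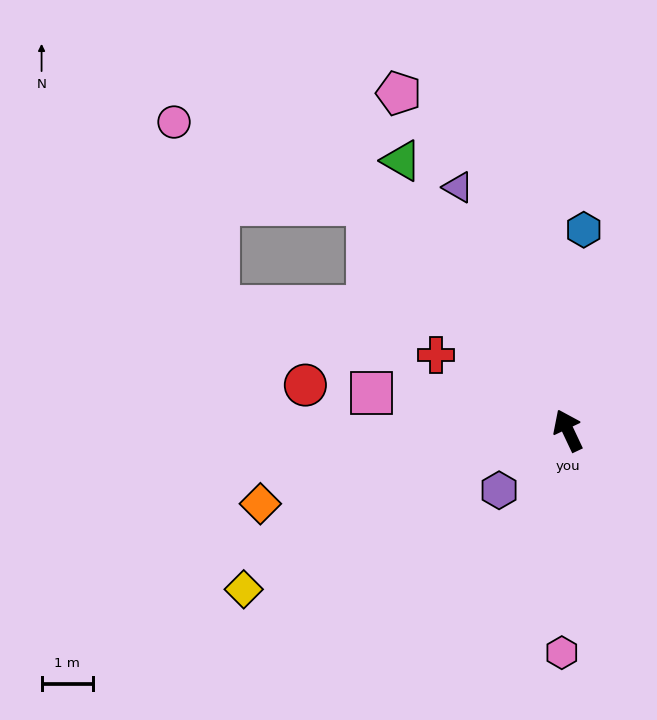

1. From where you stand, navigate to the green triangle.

turn left 6°, forward 6.2 m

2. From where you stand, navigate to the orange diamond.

turn left 78°, forward 6.1 m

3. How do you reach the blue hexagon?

turn right 30°, forward 3.9 m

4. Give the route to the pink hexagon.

turn left 153°, forward 4.3 m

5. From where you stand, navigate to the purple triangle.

forward 5.2 m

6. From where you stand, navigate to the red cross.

turn left 35°, forward 3.0 m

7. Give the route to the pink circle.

blocked — turn left 16°, forward 5.9 m, then turn left 26°, forward 4.1 m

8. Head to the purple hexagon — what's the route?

turn left 106°, forward 1.8 m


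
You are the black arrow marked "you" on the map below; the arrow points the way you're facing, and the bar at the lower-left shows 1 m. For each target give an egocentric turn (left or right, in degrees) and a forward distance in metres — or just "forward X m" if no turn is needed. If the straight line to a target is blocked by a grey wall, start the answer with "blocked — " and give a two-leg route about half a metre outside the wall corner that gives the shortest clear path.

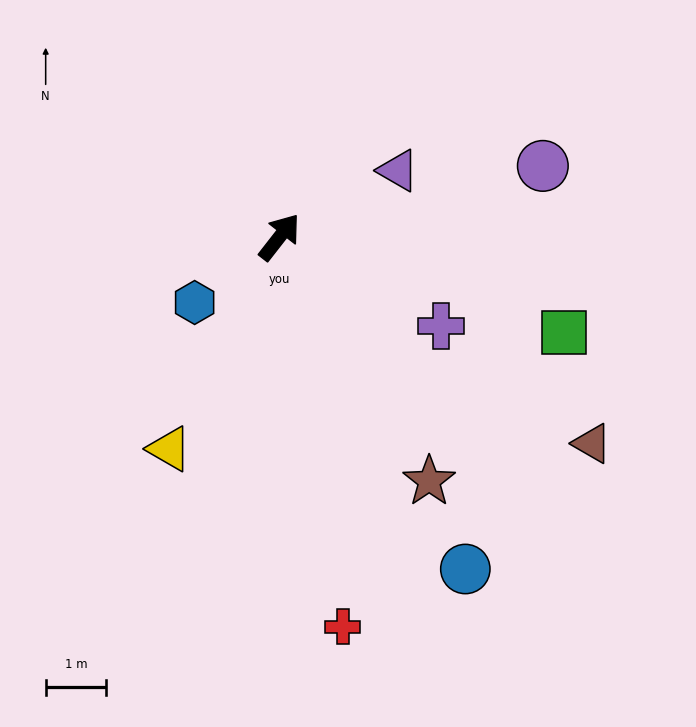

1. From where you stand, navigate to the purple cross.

turn right 81°, forward 3.0 m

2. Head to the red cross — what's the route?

turn right 133°, forward 6.5 m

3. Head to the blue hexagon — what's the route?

turn left 166°, forward 1.8 m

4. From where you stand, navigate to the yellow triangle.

turn right 170°, forward 3.9 m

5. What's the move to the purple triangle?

turn right 23°, forward 2.2 m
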